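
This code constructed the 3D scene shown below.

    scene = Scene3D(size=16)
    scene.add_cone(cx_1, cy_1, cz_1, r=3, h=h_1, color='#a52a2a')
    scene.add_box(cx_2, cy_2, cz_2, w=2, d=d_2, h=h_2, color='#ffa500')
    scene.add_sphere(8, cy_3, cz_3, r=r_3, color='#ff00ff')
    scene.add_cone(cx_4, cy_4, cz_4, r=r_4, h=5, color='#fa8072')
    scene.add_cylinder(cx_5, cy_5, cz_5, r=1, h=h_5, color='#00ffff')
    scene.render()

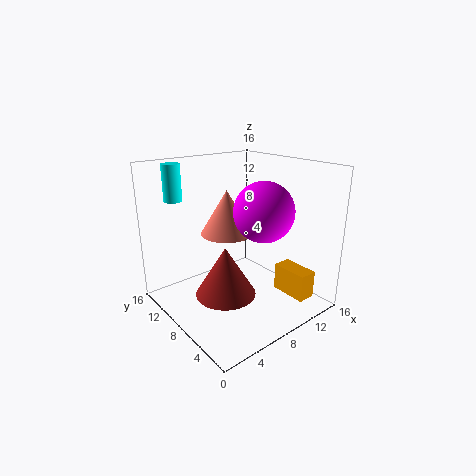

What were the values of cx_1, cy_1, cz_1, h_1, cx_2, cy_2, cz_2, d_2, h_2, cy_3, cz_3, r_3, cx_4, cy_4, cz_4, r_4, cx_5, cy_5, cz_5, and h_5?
cx_1 = 4; cy_1 = 5; cz_1 = 4; h_1 = 5; cx_2 = 11; cy_2 = 1; cz_2 = 2; d_2 = 4; h_2 = 3; cy_3 = 4; cz_3 = 12; r_3 = 3; cx_4 = 8; cy_4 = 10; cz_4 = 8; r_4 = 3; cx_5 = 3; cy_5 = 13; cz_5 = 12; h_5 = 4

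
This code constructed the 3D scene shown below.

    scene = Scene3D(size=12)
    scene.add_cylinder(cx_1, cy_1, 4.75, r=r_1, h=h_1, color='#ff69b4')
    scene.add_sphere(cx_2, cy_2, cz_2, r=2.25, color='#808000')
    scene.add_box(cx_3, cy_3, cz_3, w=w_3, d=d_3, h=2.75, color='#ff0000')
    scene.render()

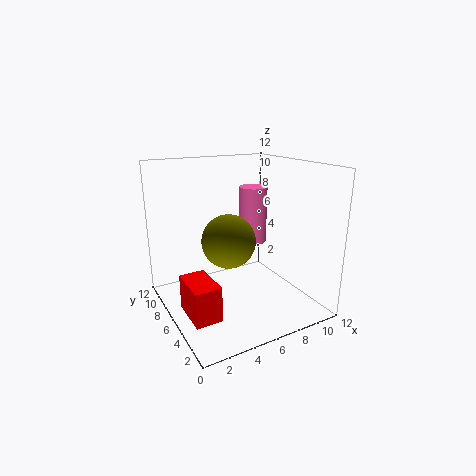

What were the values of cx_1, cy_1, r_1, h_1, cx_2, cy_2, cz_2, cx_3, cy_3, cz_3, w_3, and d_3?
cx_1 = 8.5, cy_1 = 7.75, r_1 = 1.25, h_1 = 5, cx_2 = 5.25, cy_2 = 6.25, cz_2 = 5.75, cx_3 = 0.5, cy_3 = 2, cz_3 = 1.5, w_3 = 2, d_3 = 3.25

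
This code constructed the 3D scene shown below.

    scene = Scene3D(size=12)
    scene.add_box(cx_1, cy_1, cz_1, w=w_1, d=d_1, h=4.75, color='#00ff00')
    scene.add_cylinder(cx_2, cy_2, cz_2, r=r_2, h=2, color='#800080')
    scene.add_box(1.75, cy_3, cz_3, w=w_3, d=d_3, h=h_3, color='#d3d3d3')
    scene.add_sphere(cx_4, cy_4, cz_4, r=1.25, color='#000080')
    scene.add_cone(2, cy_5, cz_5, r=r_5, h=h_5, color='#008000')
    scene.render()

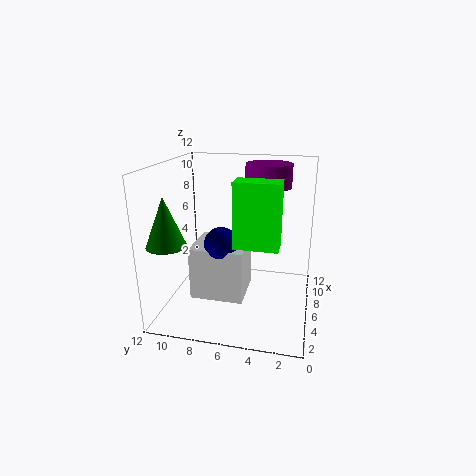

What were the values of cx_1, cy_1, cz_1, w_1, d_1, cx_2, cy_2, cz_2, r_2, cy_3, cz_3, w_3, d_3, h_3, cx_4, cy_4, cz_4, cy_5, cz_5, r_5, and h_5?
cx_1 = 2; cy_1 = 2.25; cz_1 = 6.75; w_1 = 1.75; d_1 = 3.25; cx_2 = 9; cy_2 = 4; cz_2 = 9.75; r_2 = 2; cy_3 = 4.75; cz_3 = 2.5; w_3 = 3.75; d_3 = 4; h_3 = 4; cx_4 = 2.75; cy_4 = 6.5; cz_4 = 6.75; cy_5 = 10.5; cz_5 = 6.5; r_5 = 1.5; h_5 = 3.75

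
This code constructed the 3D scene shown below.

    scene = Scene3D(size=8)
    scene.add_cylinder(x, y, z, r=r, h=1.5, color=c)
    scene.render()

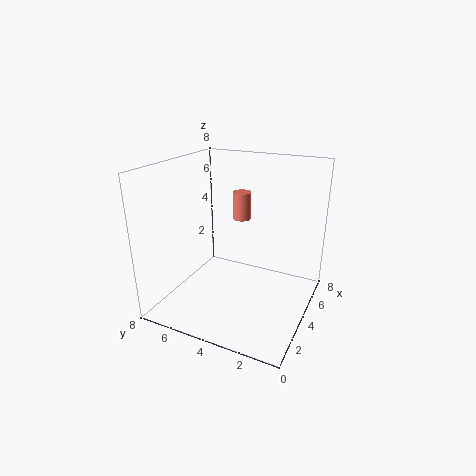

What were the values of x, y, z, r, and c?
x = 4.5, y = 4, z = 5, r = 0.5, c = 'salmon'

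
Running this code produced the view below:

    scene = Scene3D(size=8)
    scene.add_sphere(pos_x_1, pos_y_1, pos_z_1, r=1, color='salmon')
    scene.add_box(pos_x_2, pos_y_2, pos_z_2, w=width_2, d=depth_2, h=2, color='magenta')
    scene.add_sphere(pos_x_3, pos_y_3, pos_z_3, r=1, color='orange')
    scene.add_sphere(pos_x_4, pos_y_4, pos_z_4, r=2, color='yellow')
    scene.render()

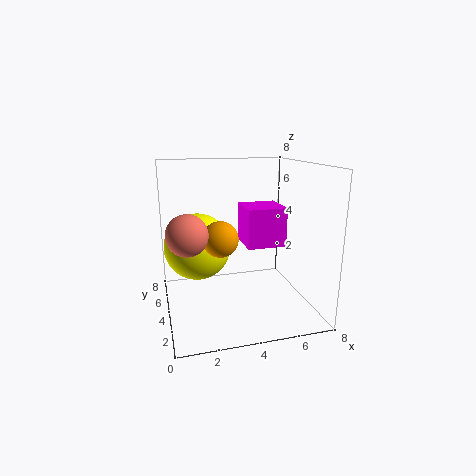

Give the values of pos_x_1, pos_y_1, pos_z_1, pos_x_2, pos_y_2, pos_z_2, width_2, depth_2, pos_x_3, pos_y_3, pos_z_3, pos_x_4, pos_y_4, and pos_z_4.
pos_x_1 = 1; pos_y_1 = 2; pos_z_1 = 5; pos_x_2 = 4; pos_y_2 = 2; pos_z_2 = 4; width_2 = 2; depth_2 = 2; pos_x_3 = 3; pos_y_3 = 4; pos_z_3 = 4; pos_x_4 = 2; pos_y_4 = 6; pos_z_4 = 3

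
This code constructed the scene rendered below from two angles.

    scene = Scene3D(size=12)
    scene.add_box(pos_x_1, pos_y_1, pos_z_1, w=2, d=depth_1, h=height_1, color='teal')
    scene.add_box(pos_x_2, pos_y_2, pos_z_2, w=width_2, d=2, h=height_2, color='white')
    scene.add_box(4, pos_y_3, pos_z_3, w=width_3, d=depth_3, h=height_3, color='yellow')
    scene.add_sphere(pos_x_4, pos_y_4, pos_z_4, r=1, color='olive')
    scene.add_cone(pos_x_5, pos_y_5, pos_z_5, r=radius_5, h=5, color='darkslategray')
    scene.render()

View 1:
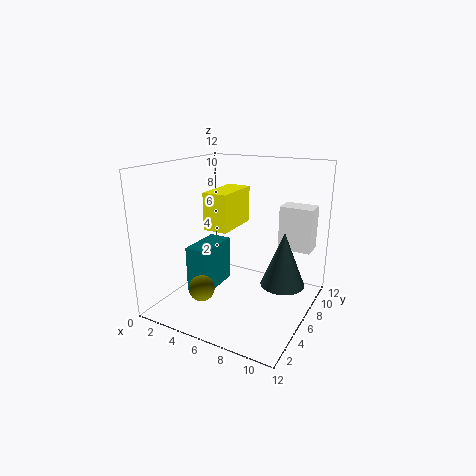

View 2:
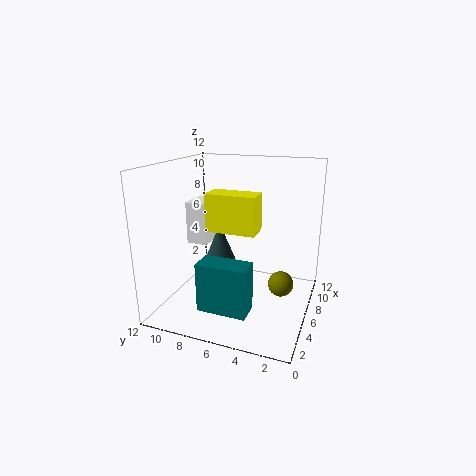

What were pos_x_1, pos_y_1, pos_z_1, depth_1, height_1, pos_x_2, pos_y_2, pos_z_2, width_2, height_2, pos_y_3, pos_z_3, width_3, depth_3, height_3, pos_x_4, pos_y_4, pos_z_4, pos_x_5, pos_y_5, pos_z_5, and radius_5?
pos_x_1 = 2; pos_y_1 = 4; pos_z_1 = 1; depth_1 = 4; height_1 = 4; pos_x_2 = 8; pos_y_2 = 10; pos_z_2 = 4; width_2 = 3; height_2 = 4; pos_y_3 = 4; pos_z_3 = 7; width_3 = 2; depth_3 = 4; height_3 = 3; pos_x_4 = 5; pos_y_4 = 2; pos_z_4 = 3; pos_x_5 = 9; pos_y_5 = 9; pos_z_5 = 1; radius_5 = 2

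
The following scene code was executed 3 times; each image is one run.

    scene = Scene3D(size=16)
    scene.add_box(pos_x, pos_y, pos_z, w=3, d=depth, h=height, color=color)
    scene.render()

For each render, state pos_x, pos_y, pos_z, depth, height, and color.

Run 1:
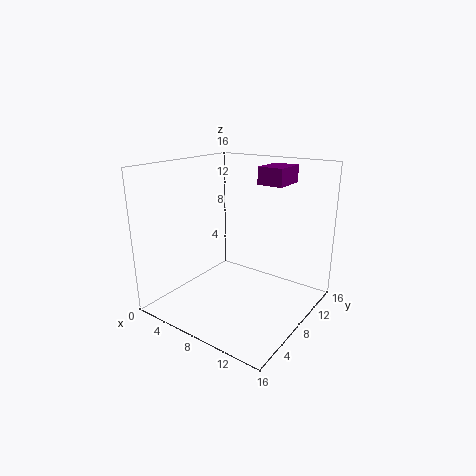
pos_x = 8.5, pos_y = 11, pos_z = 13.5, depth = 4, height = 2, color = 'purple'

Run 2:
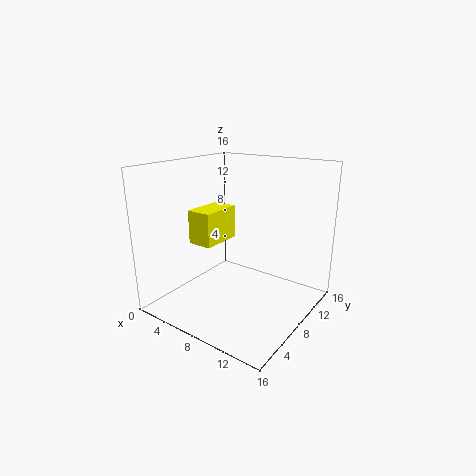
pos_x = 2, pos_y = 6.5, pos_z = 6.5, depth = 5, height = 4, color = 'yellow'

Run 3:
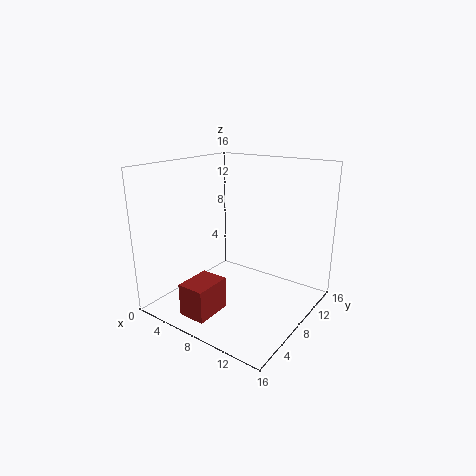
pos_x = 5.5, pos_y = 1, pos_z = 1, depth = 4, height = 3.5, color = 'brown'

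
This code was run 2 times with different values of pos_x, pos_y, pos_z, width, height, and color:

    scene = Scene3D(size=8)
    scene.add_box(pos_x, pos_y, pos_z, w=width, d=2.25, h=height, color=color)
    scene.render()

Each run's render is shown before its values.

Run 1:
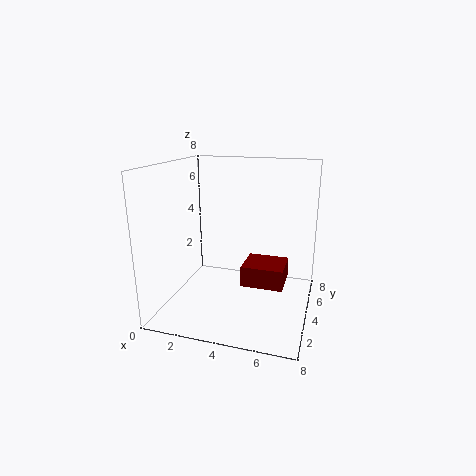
pos_x = 4
pos_y = 4.5
pos_z = 0.75
width = 2.5
height = 1.25
color = 'maroon'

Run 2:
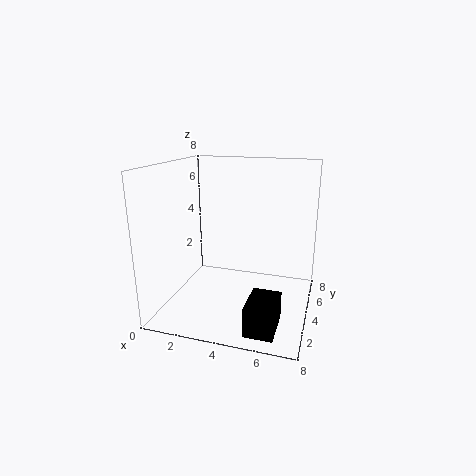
pos_x = 5.25
pos_y = 0.5
pos_z = 0.25
width = 1.5
height = 1.5
color = 'black'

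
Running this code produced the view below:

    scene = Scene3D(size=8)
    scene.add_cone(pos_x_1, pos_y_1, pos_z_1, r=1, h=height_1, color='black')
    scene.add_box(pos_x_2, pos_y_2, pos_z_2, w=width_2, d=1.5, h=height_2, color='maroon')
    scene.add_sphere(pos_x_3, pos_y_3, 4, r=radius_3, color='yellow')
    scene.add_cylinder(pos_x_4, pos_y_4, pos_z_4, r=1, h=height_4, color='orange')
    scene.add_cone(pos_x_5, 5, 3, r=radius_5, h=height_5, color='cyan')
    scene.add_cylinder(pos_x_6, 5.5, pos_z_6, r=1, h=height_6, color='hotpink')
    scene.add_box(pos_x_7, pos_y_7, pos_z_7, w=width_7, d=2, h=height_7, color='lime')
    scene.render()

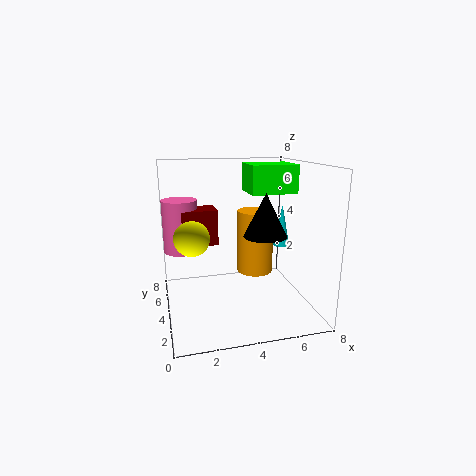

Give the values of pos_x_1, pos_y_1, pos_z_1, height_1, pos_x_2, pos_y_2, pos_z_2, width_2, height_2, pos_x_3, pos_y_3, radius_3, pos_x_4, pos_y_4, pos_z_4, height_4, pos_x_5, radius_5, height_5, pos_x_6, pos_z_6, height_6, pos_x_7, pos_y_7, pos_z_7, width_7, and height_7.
pos_x_1 = 4.5
pos_y_1 = 1
pos_z_1 = 5
height_1 = 2
pos_x_2 = 1
pos_y_2 = 4.5
pos_z_2 = 3.5
width_2 = 2
height_2 = 2
pos_x_3 = 1.5
pos_y_3 = 4.5
radius_3 = 1
pos_x_4 = 5
pos_y_4 = 4
pos_z_4 = 2
height_4 = 3.5
pos_x_5 = 7
radius_5 = 0.5
height_5 = 2.5
pos_x_6 = 1
pos_z_6 = 3
height_6 = 3
pos_x_7 = 4.5
pos_y_7 = 3
pos_z_7 = 6.5
width_7 = 2.5
height_7 = 1.5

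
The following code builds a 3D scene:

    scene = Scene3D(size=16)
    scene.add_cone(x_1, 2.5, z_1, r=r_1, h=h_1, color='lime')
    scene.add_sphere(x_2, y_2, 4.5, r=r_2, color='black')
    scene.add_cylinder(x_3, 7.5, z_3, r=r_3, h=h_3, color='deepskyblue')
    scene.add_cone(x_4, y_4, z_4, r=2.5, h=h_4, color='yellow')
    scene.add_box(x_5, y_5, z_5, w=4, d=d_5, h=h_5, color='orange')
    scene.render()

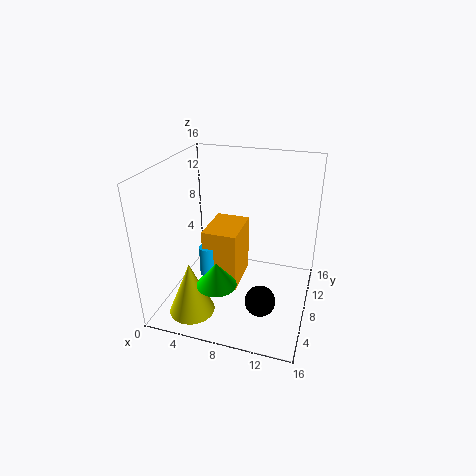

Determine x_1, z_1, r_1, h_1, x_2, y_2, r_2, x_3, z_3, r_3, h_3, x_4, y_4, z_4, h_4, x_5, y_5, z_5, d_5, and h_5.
x_1 = 7.5, z_1 = 5.5, r_1 = 2, h_1 = 2.5, x_2 = 12, y_2 = 2.5, r_2 = 1.5, x_3 = 4.5, z_3 = 3, r_3 = 1, h_3 = 3.5, x_4 = 4, y_4 = 3.5, z_4 = 0.5, h_4 = 6, x_5 = 4, y_5 = 7, z_5 = 1.5, d_5 = 5.5, h_5 = 7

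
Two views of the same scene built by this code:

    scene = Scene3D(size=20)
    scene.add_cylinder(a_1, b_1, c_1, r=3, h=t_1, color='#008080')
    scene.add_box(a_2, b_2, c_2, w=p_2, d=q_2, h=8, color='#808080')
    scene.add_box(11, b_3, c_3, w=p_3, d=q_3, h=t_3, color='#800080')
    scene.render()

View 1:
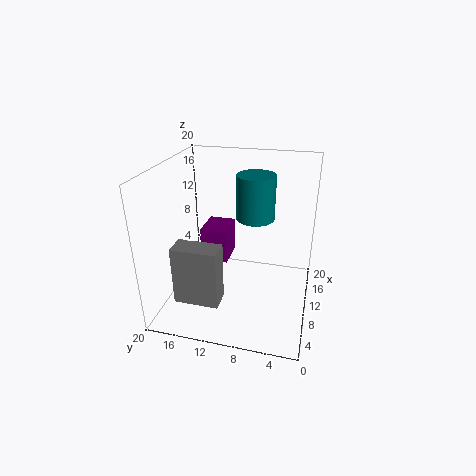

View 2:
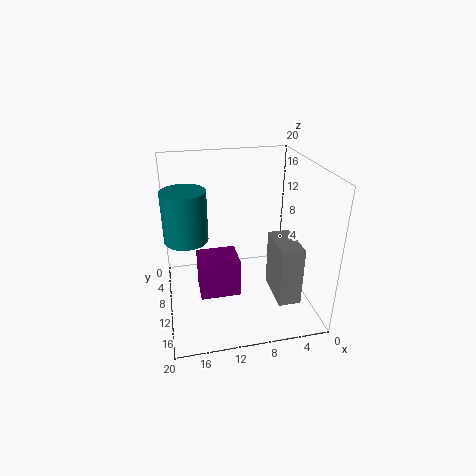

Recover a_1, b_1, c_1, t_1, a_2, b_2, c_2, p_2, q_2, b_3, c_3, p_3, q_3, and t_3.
a_1 = 17; b_1 = 9; c_1 = 10; t_1 = 7; a_2 = 3; b_2 = 11; c_2 = 3; p_2 = 3; q_2 = 6; b_3 = 12; c_3 = 5; p_3 = 5; q_3 = 4; t_3 = 5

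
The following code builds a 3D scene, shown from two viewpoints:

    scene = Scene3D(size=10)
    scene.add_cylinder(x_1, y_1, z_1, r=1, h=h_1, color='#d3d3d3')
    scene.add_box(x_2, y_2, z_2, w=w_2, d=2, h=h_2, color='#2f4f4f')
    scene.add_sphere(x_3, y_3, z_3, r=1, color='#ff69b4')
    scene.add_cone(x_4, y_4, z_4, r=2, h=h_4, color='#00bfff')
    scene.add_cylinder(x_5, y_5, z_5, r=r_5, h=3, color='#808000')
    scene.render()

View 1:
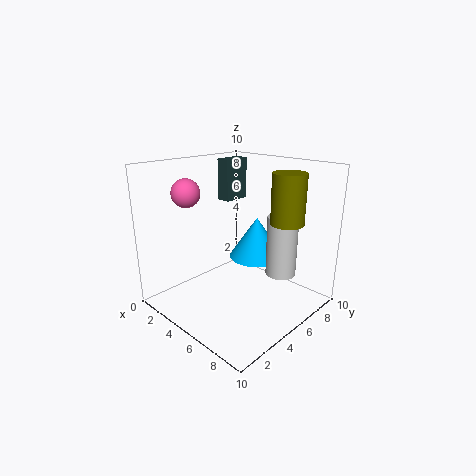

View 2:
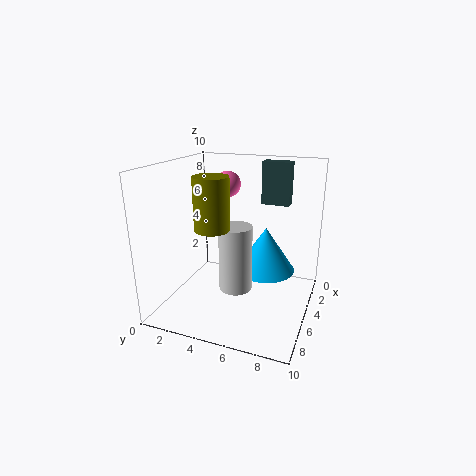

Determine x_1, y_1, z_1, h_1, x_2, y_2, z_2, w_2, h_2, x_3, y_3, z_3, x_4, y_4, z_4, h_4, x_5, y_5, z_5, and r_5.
x_1 = 8; y_1 = 6; z_1 = 3; h_1 = 4; x_2 = 2; y_2 = 6; z_2 = 7; w_2 = 1; h_2 = 3; x_3 = 2; y_3 = 3; z_3 = 8; x_4 = 5; y_4 = 7; z_4 = 3; h_4 = 3; x_5 = 9; y_5 = 5; z_5 = 7; r_5 = 1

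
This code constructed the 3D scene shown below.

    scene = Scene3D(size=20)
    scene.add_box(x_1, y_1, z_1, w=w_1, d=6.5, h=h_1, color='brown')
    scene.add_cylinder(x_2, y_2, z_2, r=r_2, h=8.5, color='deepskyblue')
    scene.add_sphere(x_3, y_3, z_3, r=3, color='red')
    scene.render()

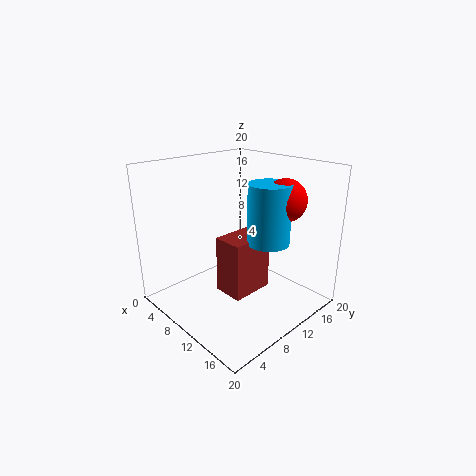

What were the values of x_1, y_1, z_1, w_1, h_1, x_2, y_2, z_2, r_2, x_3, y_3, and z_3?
x_1 = 7; y_1 = 8.5; z_1 = 1; w_1 = 4.5; h_1 = 8.5; x_2 = 12.5; y_2 = 13.5; z_2 = 9; r_2 = 3; x_3 = 13.5; y_3 = 15.5; z_3 = 15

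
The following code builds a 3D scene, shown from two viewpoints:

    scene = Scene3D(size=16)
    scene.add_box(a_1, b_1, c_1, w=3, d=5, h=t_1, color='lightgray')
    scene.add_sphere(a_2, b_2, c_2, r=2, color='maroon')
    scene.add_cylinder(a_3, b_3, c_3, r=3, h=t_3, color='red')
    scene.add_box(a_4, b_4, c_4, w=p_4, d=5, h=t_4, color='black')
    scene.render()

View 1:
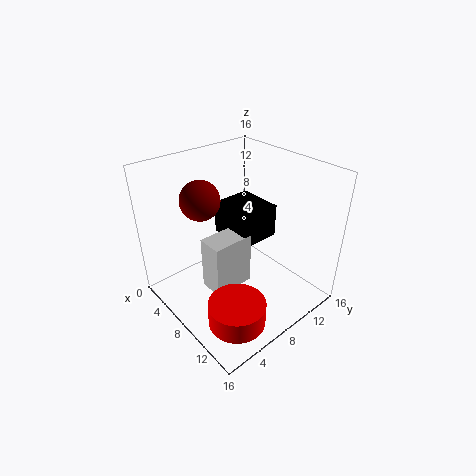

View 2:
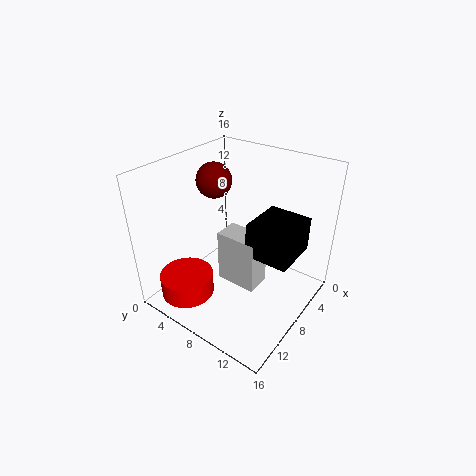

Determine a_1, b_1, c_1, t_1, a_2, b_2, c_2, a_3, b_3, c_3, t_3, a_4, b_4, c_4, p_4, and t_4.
a_1 = 5, b_1 = 5, c_1 = 1, t_1 = 6.5, a_2 = 7, b_2 = 4, c_2 = 13.5, a_3 = 12.5, b_3 = 4, c_3 = 1.5, t_3 = 2.5, a_4 = 2.5, b_4 = 9, c_4 = 6, p_4 = 5.5, t_4 = 4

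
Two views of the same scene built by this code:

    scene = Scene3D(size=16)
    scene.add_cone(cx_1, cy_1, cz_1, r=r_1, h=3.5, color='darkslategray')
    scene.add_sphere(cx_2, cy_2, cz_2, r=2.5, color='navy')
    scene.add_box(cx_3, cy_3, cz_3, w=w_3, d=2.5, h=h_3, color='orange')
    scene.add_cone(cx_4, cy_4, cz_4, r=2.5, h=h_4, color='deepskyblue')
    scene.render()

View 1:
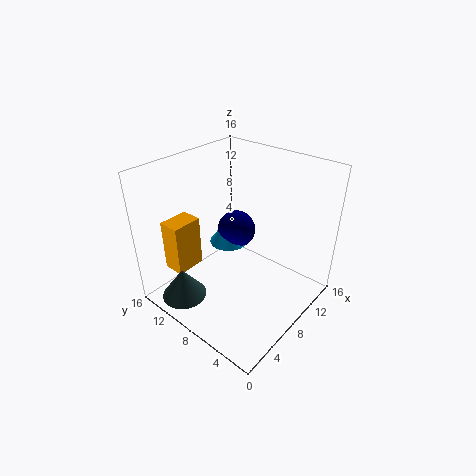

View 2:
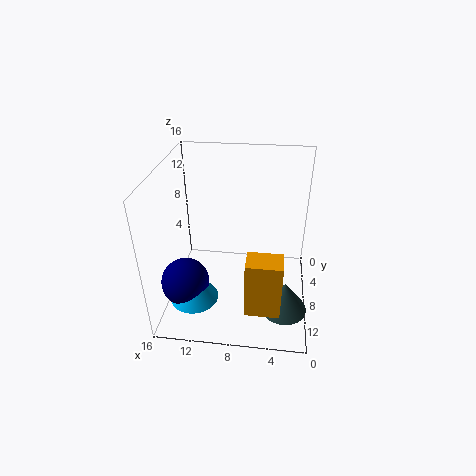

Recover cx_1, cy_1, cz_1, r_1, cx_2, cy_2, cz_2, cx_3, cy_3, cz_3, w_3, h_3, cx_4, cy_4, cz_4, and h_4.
cx_1 = 2.5; cy_1 = 11.5; cz_1 = 1.5; r_1 = 2.5; cx_2 = 13; cy_2 = 12.5; cz_2 = 5; cx_3 = 3; cy_3 = 12.5; cz_3 = 3.5; w_3 = 3.5; h_3 = 6; cx_4 = 12; cy_4 = 13; cz_4 = 3.5; h_4 = 3.5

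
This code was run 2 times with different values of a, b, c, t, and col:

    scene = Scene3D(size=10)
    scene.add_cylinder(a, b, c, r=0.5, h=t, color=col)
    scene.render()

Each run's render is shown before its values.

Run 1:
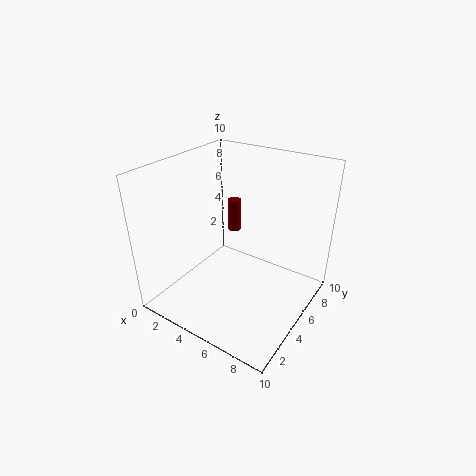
a = 3; b = 7.5; c = 4; t = 2.5; col = 'maroon'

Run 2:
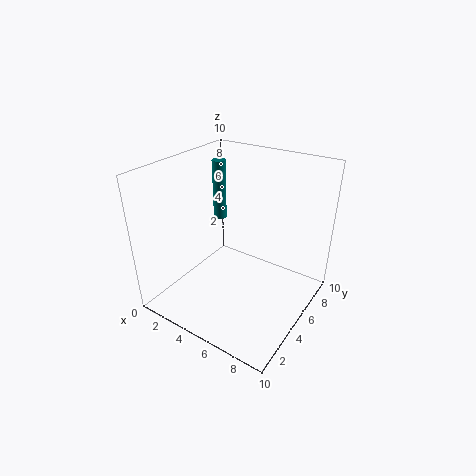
a = 2; b = 7; c = 5; t = 4.5; col = 'teal'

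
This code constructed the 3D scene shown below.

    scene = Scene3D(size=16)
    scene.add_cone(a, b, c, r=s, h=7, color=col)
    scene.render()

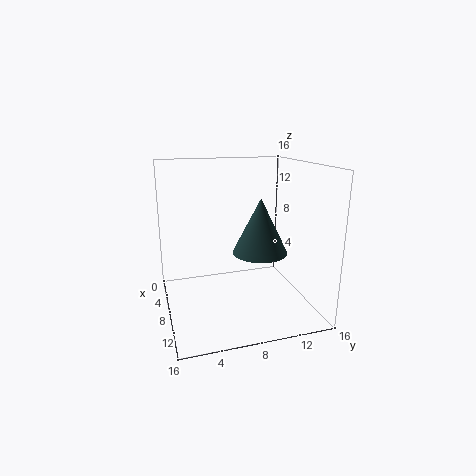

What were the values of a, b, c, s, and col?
a = 4.5
b = 12
c = 4.5
s = 3.5
col = 'darkslategray'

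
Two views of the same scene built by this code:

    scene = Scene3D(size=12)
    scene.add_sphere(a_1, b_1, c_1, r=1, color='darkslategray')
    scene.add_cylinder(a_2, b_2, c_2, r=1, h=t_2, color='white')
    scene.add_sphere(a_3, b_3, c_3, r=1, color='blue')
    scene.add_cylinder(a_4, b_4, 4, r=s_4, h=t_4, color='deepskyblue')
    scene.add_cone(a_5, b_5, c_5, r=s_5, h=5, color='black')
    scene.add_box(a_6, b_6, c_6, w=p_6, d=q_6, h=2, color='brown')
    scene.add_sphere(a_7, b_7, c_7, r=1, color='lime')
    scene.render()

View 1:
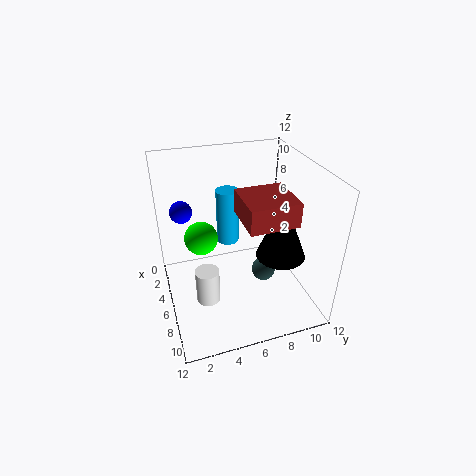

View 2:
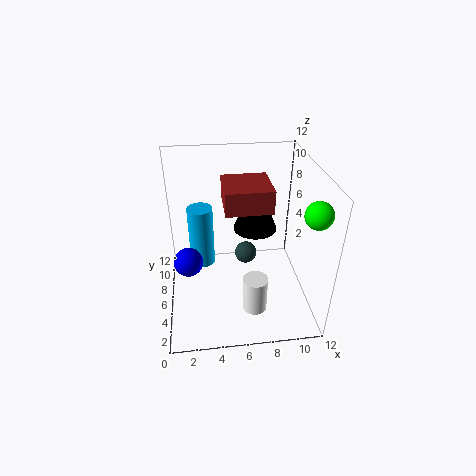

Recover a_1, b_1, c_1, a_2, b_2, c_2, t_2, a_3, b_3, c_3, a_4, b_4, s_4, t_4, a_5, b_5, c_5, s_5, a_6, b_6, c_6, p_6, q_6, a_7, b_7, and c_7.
a_1 = 7
b_1 = 8
c_1 = 3
a_2 = 7
b_2 = 3
c_2 = 1
t_2 = 3
a_3 = 2
b_3 = 2
c_3 = 7
a_4 = 3
b_4 = 6
s_4 = 1
t_4 = 5
a_5 = 8
b_5 = 9
c_5 = 5
s_5 = 2
a_6 = 5
b_6 = 6
c_6 = 8
p_6 = 4
q_6 = 4
a_7 = 11
b_7 = 2
c_7 = 10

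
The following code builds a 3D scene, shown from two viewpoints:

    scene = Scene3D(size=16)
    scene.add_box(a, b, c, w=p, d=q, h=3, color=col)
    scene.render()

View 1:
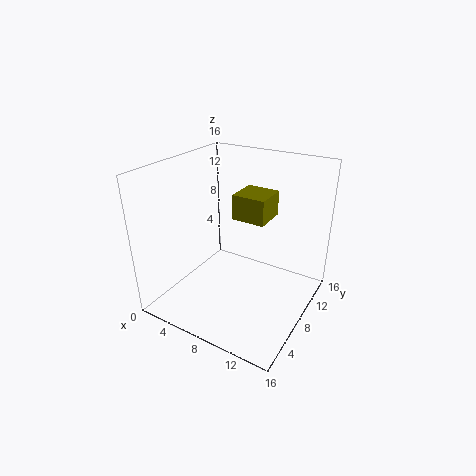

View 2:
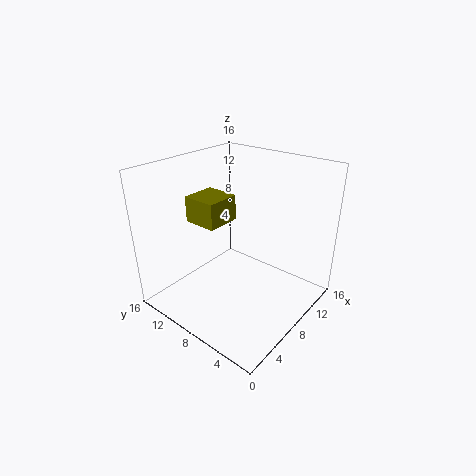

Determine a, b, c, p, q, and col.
a = 6, b = 10, c = 9, p = 4, q = 4, col = 'olive'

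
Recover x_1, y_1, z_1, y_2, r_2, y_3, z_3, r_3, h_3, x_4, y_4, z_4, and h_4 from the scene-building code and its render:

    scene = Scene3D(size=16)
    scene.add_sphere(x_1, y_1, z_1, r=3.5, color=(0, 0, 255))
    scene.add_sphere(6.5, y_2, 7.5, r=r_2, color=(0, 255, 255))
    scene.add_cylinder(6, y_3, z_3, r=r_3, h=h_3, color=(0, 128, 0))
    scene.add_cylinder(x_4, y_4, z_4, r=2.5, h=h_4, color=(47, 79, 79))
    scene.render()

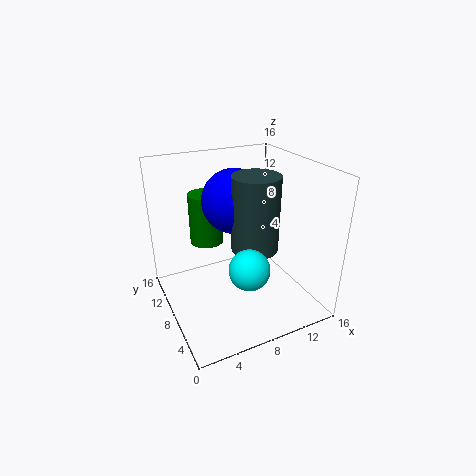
x_1 = 8
y_1 = 9
z_1 = 12
y_2 = 2.5
r_2 = 2
y_3 = 12.5
z_3 = 6
r_3 = 2
h_3 = 6
x_4 = 9
y_4 = 6
z_4 = 7.5
h_4 = 8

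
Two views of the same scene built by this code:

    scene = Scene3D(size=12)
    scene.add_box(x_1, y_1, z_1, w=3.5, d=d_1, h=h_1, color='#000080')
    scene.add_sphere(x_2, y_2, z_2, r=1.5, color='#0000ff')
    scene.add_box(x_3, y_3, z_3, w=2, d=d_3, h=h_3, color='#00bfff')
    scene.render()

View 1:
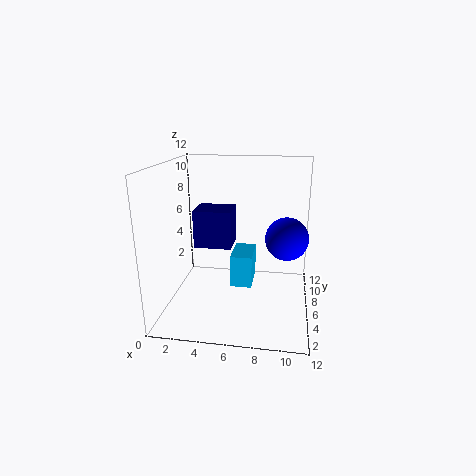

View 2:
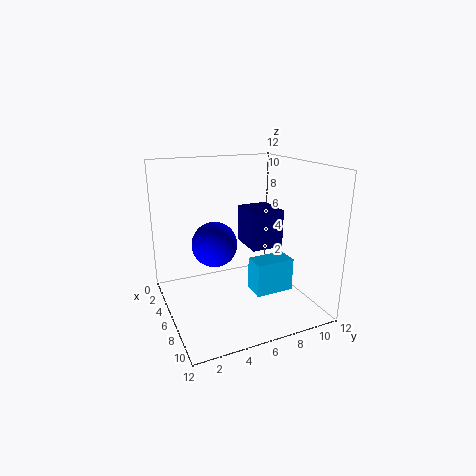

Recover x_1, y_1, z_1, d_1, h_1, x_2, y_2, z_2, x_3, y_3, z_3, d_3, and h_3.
x_1 = 1.5
y_1 = 8
z_1 = 4
d_1 = 3
h_1 = 3.5
x_2 = 10
y_2 = 2.5
z_2 = 7.5
x_3 = 5
y_3 = 7.5
z_3 = 0.5
d_3 = 3.5
h_3 = 3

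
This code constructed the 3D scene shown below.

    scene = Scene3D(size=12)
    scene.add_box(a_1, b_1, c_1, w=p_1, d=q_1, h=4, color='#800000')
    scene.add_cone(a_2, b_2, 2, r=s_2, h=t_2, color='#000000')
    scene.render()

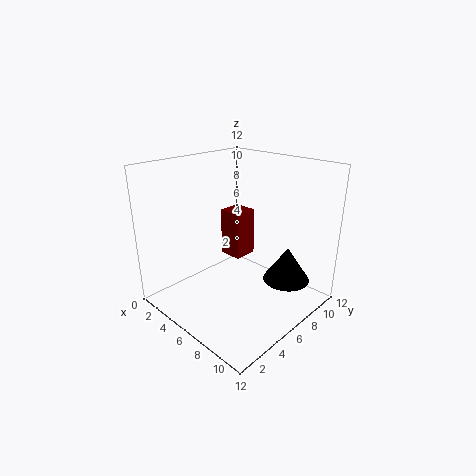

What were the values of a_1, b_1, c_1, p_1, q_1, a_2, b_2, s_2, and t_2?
a_1 = 4
b_1 = 6
c_1 = 4
p_1 = 2
q_1 = 2
a_2 = 9
b_2 = 9
s_2 = 2
t_2 = 3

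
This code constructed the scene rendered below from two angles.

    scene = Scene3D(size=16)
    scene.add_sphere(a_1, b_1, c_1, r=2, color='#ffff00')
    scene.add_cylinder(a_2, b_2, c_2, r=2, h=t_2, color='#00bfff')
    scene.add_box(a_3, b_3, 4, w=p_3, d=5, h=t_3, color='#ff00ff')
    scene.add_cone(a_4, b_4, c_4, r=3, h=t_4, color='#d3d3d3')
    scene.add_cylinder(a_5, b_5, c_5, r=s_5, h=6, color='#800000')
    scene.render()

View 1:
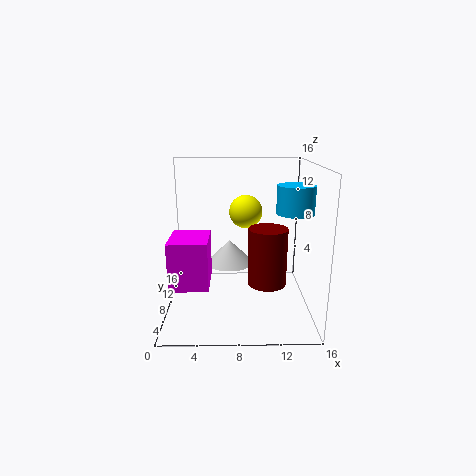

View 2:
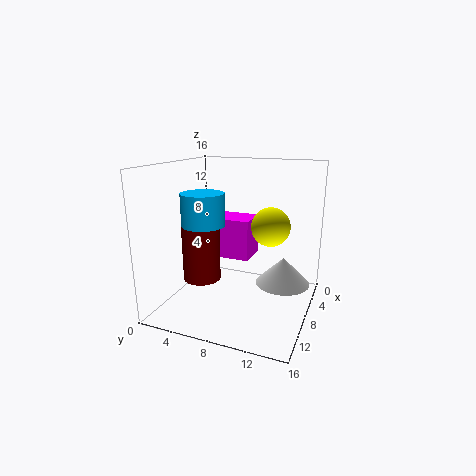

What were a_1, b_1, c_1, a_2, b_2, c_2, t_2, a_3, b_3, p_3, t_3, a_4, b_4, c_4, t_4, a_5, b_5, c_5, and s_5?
a_1 = 9; b_1 = 12; c_1 = 10; a_2 = 14; b_2 = 7; c_2 = 11; t_2 = 3; a_3 = 1; b_3 = 3; p_3 = 4; t_3 = 5; a_4 = 7; b_4 = 13; c_4 = 3; t_4 = 3; a_5 = 11; b_5 = 5; c_5 = 4; s_5 = 2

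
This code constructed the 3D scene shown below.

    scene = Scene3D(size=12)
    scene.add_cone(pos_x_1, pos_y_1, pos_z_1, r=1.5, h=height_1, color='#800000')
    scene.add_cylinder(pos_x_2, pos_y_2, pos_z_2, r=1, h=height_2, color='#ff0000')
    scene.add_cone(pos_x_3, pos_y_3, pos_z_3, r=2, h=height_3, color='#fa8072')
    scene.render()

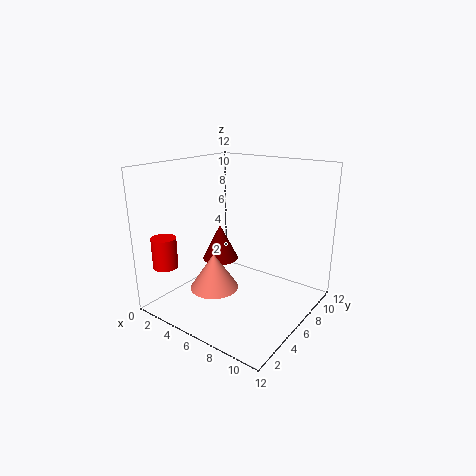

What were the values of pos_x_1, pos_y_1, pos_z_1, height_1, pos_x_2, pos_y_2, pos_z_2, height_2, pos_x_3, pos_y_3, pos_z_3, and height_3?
pos_x_1 = 4.5; pos_y_1 = 5.5; pos_z_1 = 4; height_1 = 3; pos_x_2 = 2; pos_y_2 = 1.5; pos_z_2 = 4; height_2 = 2.5; pos_x_3 = 5; pos_y_3 = 4; pos_z_3 = 2; height_3 = 3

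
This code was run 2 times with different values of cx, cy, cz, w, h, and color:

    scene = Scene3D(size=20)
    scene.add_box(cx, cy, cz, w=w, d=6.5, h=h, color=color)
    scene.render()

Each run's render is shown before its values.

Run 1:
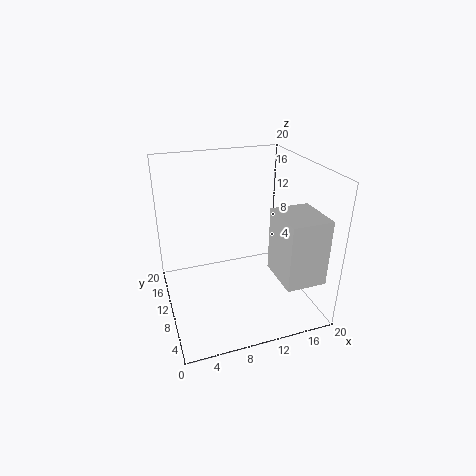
cx = 14, cy = 2, cz = 5.5, w = 5.5, h = 9, color = 'lightgray'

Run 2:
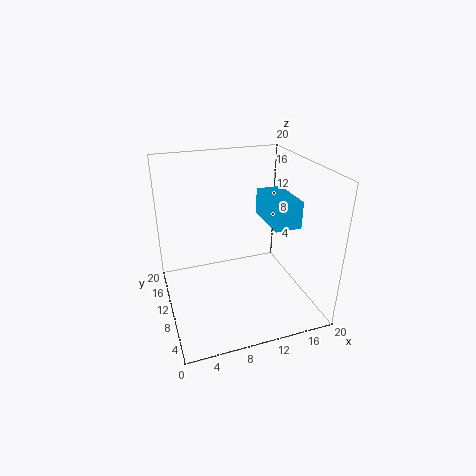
cx = 13, cy = 4.5, cz = 13, w = 3.5, h = 3.5, color = 'deepskyblue'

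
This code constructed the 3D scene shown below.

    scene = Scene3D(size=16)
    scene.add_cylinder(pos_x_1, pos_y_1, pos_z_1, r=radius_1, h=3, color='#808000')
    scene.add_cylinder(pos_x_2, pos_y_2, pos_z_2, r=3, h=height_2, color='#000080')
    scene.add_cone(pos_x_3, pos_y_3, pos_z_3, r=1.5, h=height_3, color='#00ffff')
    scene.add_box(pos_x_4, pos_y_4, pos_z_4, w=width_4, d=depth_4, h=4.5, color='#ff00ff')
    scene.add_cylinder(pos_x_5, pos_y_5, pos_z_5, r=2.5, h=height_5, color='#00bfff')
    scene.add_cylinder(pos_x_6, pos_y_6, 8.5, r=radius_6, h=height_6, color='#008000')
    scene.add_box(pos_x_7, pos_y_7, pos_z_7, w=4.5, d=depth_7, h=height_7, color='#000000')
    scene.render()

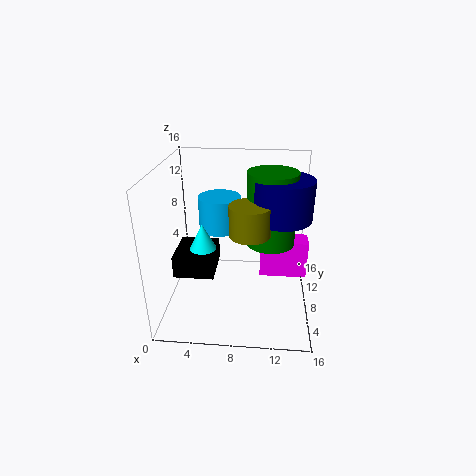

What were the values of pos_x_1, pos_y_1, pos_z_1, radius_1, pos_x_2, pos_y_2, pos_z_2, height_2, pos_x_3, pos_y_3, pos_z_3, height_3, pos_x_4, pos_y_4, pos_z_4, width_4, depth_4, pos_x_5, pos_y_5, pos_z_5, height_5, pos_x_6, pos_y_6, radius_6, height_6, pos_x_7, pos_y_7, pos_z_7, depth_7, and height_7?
pos_x_1 = 9.5
pos_y_1 = 4
pos_z_1 = 10.5
radius_1 = 2
pos_x_2 = 12.5
pos_y_2 = 6
pos_z_2 = 11.5
height_2 = 4
pos_x_3 = 4
pos_y_3 = 8
pos_z_3 = 6.5
height_3 = 3
pos_x_4 = 10.5
pos_y_4 = 9
pos_z_4 = 2.5
width_4 = 5.5
depth_4 = 2.5
pos_x_5 = 5.5
pos_y_5 = 11.5
pos_z_5 = 7.5
height_5 = 4
pos_x_6 = 11.5
pos_y_6 = 6.5
radius_6 = 2.5
height_6 = 7.5
pos_x_7 = 1
pos_y_7 = 5.5
pos_z_7 = 4
depth_7 = 5
height_7 = 2.5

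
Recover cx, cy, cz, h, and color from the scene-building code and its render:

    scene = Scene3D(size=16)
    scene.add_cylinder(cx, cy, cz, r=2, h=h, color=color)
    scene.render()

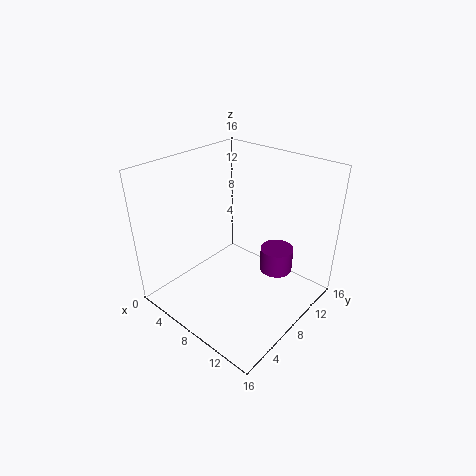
cx = 10, cy = 13, cz = 2, h = 3, color = 'purple'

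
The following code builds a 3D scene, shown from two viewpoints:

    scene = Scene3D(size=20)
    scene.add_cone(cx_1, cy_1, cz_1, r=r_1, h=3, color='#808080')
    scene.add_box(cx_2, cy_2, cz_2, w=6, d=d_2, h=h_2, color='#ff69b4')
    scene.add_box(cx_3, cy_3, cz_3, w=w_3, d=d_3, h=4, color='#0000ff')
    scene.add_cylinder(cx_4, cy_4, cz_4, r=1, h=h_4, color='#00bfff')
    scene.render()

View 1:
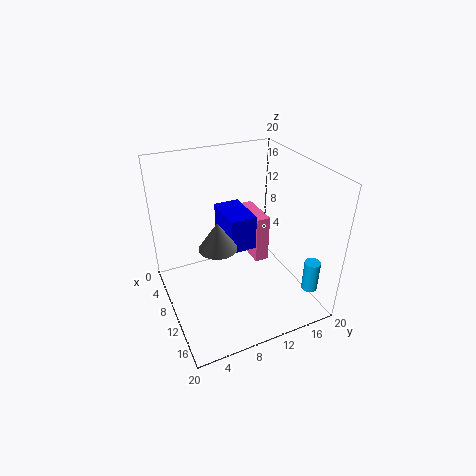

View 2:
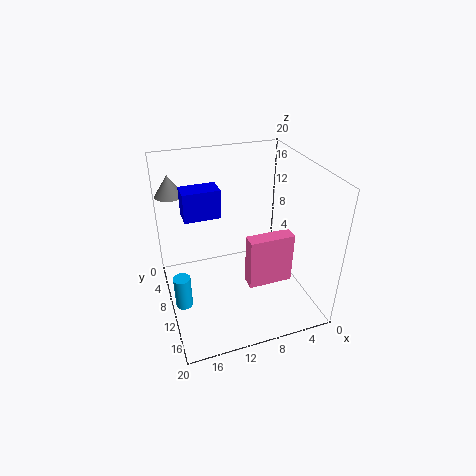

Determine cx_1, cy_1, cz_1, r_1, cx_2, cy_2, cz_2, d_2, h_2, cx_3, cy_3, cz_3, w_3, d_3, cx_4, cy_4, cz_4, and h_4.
cx_1 = 18, cy_1 = 4, cz_1 = 15, r_1 = 2, cx_2 = 4, cy_2 = 13, cz_2 = 5, d_2 = 2, h_2 = 7, cx_3 = 12, cy_3 = 6, cz_3 = 13, w_3 = 5, d_3 = 3, cx_4 = 19, cy_4 = 16, cz_4 = 6, h_4 = 4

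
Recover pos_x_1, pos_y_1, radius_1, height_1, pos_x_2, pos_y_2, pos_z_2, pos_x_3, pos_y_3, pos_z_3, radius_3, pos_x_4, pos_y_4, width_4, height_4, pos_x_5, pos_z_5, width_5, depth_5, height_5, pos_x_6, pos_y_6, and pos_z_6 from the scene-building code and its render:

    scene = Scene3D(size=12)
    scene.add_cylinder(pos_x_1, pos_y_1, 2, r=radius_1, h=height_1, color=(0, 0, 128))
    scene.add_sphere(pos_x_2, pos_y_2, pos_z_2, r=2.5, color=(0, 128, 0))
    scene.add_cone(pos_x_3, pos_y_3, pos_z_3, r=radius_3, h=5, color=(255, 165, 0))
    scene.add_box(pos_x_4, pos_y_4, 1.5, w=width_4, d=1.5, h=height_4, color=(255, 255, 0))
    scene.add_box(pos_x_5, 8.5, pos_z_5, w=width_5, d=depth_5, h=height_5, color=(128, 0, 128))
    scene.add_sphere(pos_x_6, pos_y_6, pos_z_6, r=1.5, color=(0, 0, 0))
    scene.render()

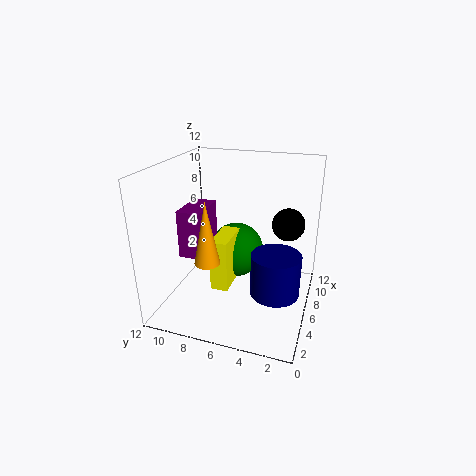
pos_x_1 = 5
pos_y_1 = 2.5
radius_1 = 2
height_1 = 3.5
pos_x_2 = 8.5
pos_y_2 = 7
pos_z_2 = 3.5
pos_x_3 = 3
pos_y_3 = 7.5
pos_z_3 = 5
radius_3 = 1
pos_x_4 = 4.5
pos_y_4 = 6.5
width_4 = 3.5
height_4 = 4.5
pos_x_5 = 4
pos_z_5 = 4.5
width_5 = 3.5
depth_5 = 2
height_5 = 4
pos_x_6 = 10
pos_y_6 = 2.5
pos_z_6 = 6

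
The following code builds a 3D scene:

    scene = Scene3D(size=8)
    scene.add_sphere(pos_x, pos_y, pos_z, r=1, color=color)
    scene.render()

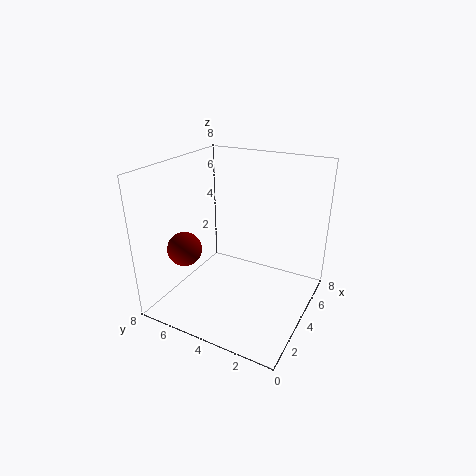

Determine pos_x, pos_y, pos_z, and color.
pos_x = 3
pos_y = 7
pos_z = 3
color = 'maroon'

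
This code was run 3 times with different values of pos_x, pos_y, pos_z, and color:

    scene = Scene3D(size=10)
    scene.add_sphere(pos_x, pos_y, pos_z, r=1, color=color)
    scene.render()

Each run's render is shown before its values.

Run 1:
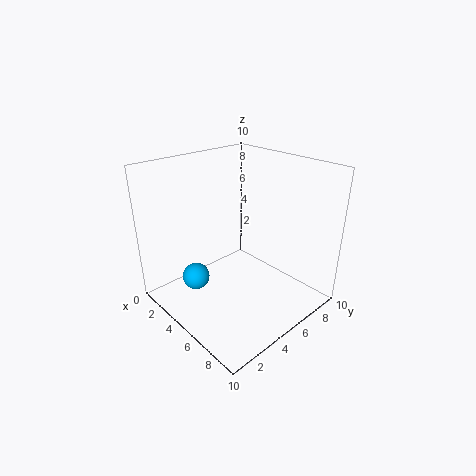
pos_x = 2.5, pos_y = 3, pos_z = 1.5, color = 'deepskyblue'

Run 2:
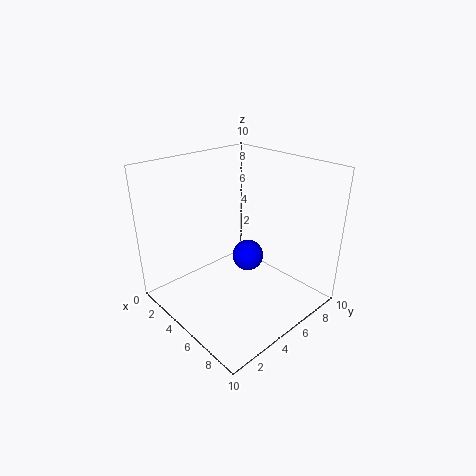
pos_x = 6.5, pos_y = 4.5, pos_z = 4.5, color = 'blue'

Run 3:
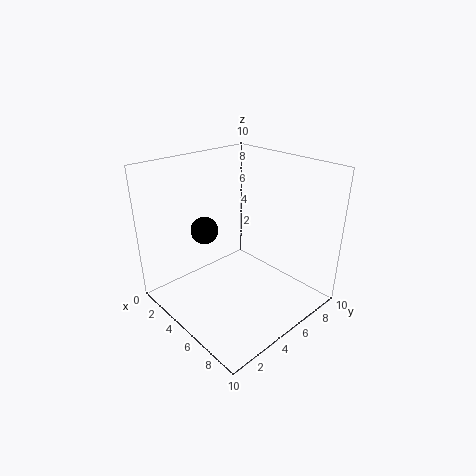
pos_x = 2.5, pos_y = 4, pos_z = 5, color = 'black'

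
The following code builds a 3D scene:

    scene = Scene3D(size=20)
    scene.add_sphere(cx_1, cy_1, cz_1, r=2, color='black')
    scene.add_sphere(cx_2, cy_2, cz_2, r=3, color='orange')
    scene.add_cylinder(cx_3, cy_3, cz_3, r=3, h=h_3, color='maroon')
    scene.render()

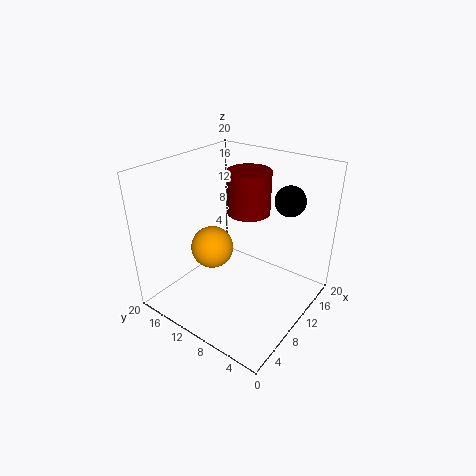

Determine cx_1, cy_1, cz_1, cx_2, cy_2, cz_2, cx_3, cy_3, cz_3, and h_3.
cx_1 = 13; cy_1 = 4; cz_1 = 16; cx_2 = 8.5; cy_2 = 13.5; cz_2 = 8; cx_3 = 12.5; cy_3 = 10; cz_3 = 13; h_3 = 6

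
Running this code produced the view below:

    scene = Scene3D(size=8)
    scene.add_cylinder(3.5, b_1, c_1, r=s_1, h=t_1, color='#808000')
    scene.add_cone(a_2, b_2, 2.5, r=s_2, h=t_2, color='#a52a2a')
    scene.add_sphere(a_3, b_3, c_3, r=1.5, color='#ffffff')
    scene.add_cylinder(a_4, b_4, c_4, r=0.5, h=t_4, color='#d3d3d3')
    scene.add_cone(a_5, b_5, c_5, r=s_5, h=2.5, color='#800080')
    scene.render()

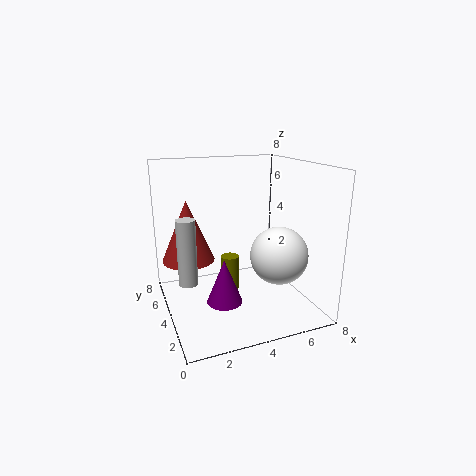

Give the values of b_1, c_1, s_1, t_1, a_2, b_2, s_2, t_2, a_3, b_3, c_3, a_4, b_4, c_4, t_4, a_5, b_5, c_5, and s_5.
b_1 = 4, c_1 = 1, s_1 = 0.5, t_1 = 2, a_2 = 1.5, b_2 = 5.5, s_2 = 1.5, t_2 = 3.5, a_3 = 5.5, b_3 = 2, c_3 = 3.5, a_4 = 1, b_4 = 3.5, c_4 = 2, t_4 = 3.5, a_5 = 3, b_5 = 3.5, c_5 = 0.5, s_5 = 1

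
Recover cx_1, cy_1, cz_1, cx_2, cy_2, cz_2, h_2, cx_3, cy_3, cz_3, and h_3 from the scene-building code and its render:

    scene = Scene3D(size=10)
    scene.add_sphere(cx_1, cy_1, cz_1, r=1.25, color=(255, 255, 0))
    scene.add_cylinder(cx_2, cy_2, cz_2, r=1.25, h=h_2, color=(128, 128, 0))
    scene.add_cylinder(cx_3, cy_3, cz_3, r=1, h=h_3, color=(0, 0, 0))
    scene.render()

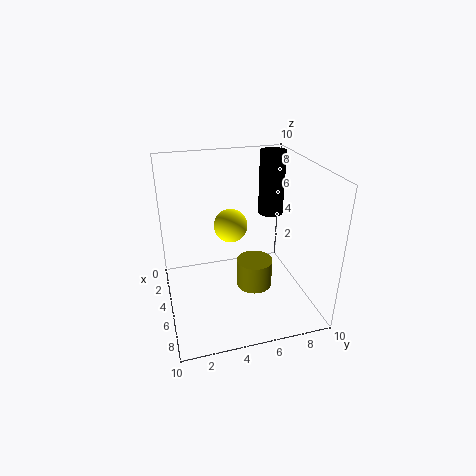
cx_1 = 3
cy_1 = 5
cz_1 = 5
cx_2 = 5.75
cy_2 = 6
cz_2 = 1.5
h_2 = 2
cx_3 = 1.5
cy_3 = 8.75
cz_3 = 5
h_3 = 5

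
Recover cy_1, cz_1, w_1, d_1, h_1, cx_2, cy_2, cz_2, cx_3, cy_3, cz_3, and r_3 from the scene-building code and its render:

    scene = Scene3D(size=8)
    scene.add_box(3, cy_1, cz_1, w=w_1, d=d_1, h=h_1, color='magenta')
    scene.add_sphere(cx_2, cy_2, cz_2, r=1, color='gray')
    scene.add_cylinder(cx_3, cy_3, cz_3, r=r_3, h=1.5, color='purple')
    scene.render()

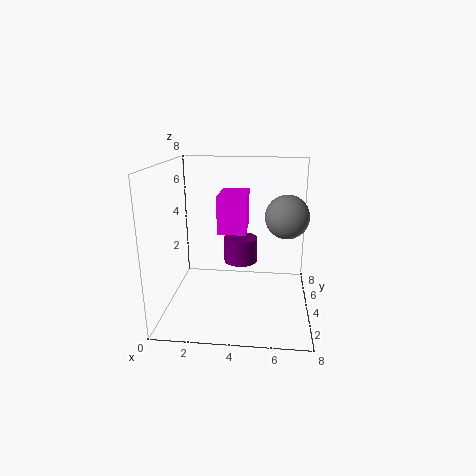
cy_1 = 3, cz_1 = 4.5, w_1 = 1.5, d_1 = 2.5, h_1 = 2, cx_2 = 6.5, cy_2 = 1.5, cz_2 = 6, cx_3 = 4, cy_3 = 5.5, cz_3 = 2, r_3 = 1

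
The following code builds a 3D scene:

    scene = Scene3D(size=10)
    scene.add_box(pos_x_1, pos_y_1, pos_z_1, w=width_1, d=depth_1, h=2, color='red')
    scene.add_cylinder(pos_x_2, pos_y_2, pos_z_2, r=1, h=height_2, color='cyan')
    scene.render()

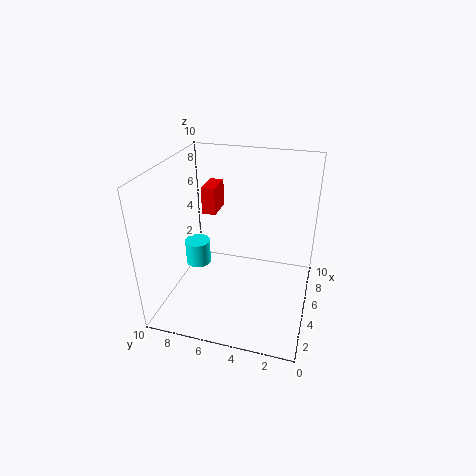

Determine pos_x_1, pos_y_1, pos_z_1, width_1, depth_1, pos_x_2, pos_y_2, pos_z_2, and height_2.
pos_x_1 = 6, pos_y_1 = 7, pos_z_1 = 6, width_1 = 2, depth_1 = 1, pos_x_2 = 7, pos_y_2 = 9, pos_z_2 = 1, height_2 = 2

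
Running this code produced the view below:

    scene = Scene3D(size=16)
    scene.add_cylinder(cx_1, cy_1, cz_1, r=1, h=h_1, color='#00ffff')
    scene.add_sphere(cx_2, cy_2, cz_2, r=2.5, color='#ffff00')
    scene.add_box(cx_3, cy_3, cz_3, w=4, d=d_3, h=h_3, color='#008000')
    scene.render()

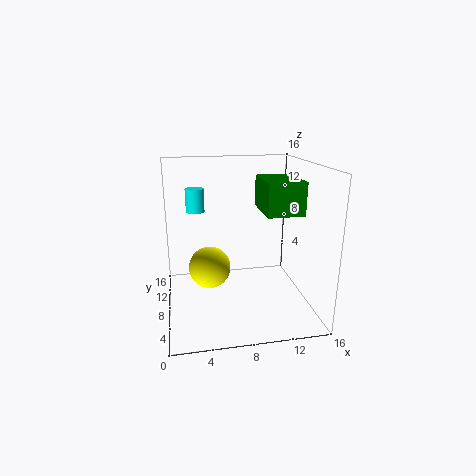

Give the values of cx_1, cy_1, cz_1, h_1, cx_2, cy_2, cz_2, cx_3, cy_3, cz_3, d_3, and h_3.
cx_1 = 3.5
cy_1 = 9
cz_1 = 11
h_1 = 2.5
cx_2 = 5
cy_2 = 10.5
cz_2 = 3.5
cx_3 = 10.5
cy_3 = 5
cz_3 = 11
d_3 = 5.5
h_3 = 3.5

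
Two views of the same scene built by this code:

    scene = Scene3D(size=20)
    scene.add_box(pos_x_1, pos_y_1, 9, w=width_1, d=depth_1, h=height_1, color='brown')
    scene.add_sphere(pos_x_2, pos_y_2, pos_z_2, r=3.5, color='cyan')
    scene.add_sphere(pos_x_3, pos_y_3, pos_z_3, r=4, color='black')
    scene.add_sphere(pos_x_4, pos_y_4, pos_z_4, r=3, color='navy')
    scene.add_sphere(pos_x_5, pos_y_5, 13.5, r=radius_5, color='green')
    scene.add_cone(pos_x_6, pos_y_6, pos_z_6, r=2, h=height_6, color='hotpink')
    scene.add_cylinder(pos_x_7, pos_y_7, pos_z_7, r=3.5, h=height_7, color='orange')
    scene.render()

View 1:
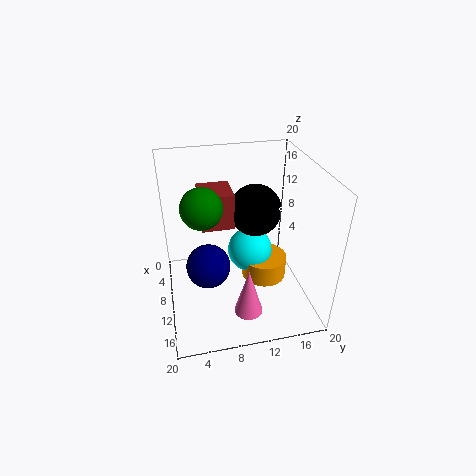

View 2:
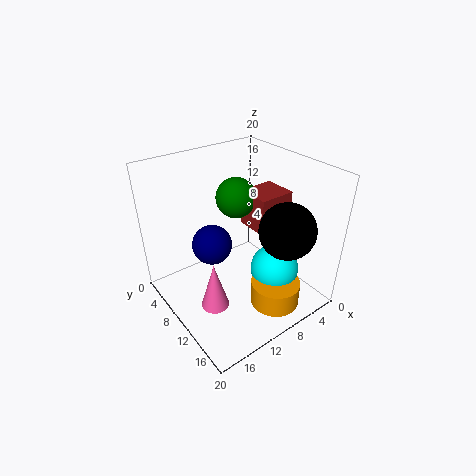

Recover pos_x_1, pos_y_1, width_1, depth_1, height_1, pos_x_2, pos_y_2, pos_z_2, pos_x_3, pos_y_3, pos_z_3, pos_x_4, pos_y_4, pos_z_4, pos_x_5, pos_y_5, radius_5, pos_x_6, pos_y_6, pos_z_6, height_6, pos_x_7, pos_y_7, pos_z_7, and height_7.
pos_x_1 = 0.5
pos_y_1 = 5.5
width_1 = 5.5
depth_1 = 5
height_1 = 5.5
pos_x_2 = 5.5
pos_y_2 = 13
pos_z_2 = 4.5
pos_x_3 = 4.5
pos_y_3 = 14
pos_z_3 = 11
pos_x_4 = 11.5
pos_y_4 = 5.5
pos_z_4 = 7
pos_x_5 = 7
pos_y_5 = 5.5
radius_5 = 3
pos_x_6 = 14.5
pos_y_6 = 10.5
pos_z_6 = 0.5
height_6 = 7
pos_x_7 = 7
pos_y_7 = 15
pos_z_7 = 0.5
height_7 = 3.5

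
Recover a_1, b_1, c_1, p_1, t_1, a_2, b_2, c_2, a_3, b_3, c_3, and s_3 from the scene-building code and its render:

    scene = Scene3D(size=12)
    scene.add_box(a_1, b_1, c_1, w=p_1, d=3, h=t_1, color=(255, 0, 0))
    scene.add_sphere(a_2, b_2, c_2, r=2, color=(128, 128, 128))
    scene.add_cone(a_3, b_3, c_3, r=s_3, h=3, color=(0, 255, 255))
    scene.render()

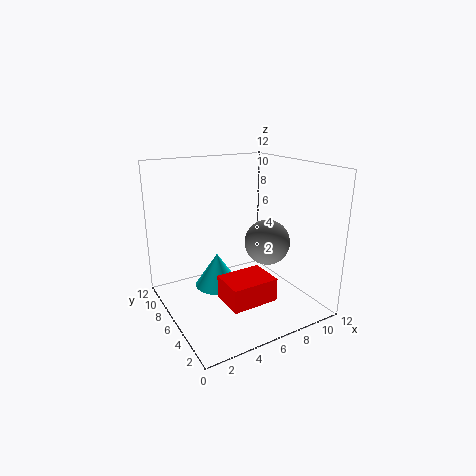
a_1 = 4; b_1 = 3; c_1 = 1; p_1 = 4; t_1 = 2; a_2 = 9; b_2 = 6; c_2 = 5; a_3 = 5; b_3 = 8; c_3 = 1; s_3 = 2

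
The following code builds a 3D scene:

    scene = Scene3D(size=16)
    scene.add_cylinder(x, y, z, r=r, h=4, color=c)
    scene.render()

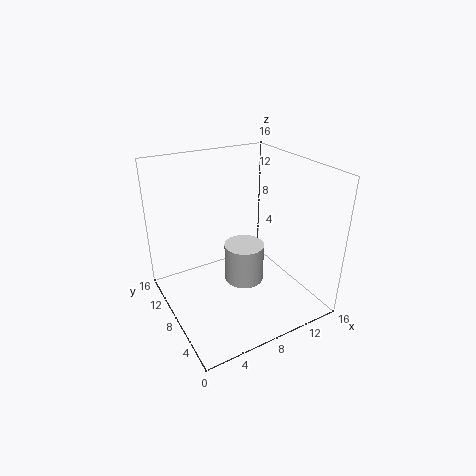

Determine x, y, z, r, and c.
x = 7, y = 5, z = 5, r = 2, c = 'lightgray'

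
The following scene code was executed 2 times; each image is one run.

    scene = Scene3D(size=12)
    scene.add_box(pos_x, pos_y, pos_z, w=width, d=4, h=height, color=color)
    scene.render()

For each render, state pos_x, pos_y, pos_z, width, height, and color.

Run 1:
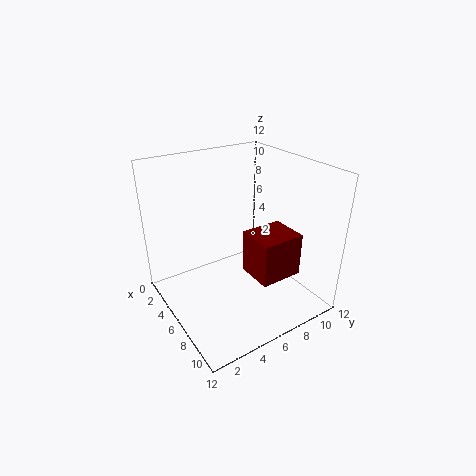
pos_x = 4.5
pos_y = 7.5
pos_z = 1.5
width = 3.5
height = 4
color = 'maroon'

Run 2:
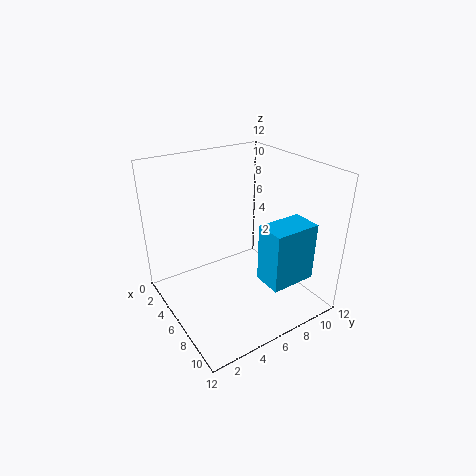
pos_x = 7.5
pos_y = 7
pos_z = 2.5
width = 2.5
height = 5
color = 'deepskyblue'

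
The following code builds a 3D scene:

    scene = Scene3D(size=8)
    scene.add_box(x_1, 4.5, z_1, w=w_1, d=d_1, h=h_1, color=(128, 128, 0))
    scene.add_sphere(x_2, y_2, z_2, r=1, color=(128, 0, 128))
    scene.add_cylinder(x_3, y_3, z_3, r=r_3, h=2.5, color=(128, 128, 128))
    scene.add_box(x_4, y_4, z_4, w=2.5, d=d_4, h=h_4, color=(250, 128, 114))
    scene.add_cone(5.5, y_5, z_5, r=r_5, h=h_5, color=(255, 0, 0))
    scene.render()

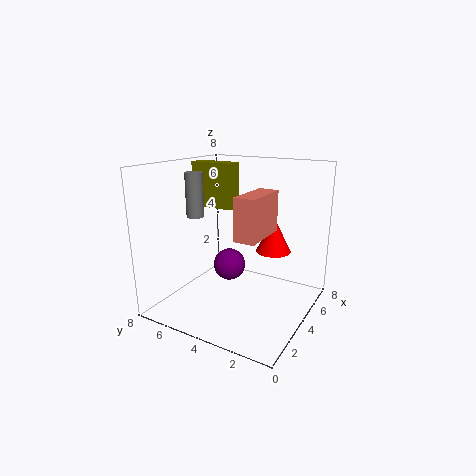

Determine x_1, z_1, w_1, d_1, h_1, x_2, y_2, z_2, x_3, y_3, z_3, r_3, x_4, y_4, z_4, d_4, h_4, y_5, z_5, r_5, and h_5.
x_1 = 4, z_1 = 5.5, w_1 = 1, d_1 = 2.5, h_1 = 2.5, x_2 = 5.5, y_2 = 5.5, z_2 = 1.5, x_3 = 3.5, y_3 = 6.5, z_3 = 5, r_3 = 0.5, x_4 = 1, y_4 = 1.5, z_4 = 5, d_4 = 1, h_4 = 2, y_5 = 2.5, z_5 = 3, r_5 = 1, h_5 = 2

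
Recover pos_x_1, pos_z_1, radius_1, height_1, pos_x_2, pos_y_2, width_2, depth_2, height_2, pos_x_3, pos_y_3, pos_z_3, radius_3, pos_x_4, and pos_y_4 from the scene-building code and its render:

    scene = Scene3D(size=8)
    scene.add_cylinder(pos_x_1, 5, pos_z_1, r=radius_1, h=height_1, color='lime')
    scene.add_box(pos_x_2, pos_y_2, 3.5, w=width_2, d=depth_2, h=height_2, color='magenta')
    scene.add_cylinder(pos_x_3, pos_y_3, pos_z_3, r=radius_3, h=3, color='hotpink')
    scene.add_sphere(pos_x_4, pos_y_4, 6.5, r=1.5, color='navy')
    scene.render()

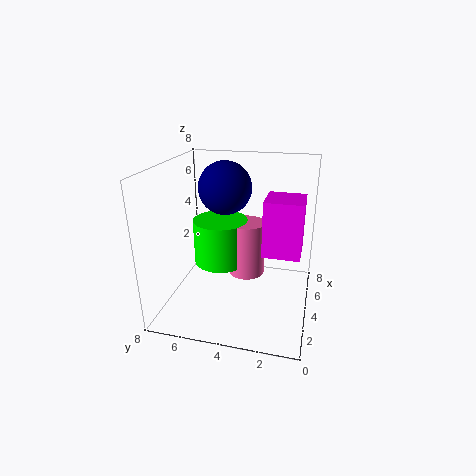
pos_x_1 = 4; pos_z_1 = 2.5; radius_1 = 1.5; height_1 = 2.5; pos_x_2 = 3; pos_y_2 = 0.5; width_2 = 2; depth_2 = 2; height_2 = 3; pos_x_3 = 4; pos_y_3 = 3.5; pos_z_3 = 2; radius_3 = 1; pos_x_4 = 5; pos_y_4 = 5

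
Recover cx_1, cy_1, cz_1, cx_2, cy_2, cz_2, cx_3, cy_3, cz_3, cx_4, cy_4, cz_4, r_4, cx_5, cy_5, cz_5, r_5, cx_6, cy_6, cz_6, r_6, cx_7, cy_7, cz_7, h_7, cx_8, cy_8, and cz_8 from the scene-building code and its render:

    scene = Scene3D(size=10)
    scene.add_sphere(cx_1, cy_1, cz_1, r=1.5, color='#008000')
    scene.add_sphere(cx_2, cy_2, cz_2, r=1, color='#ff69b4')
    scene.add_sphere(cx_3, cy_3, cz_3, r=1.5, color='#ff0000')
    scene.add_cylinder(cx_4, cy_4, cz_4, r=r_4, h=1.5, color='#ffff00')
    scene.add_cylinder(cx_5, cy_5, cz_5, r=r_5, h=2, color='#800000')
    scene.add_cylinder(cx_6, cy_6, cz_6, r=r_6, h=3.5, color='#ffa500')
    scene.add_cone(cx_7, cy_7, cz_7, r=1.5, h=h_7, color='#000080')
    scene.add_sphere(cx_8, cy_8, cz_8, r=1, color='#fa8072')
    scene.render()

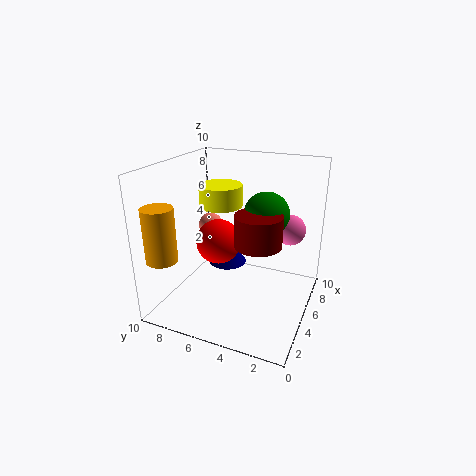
cx_1 = 5, cy_1 = 3, cz_1 = 7, cx_2 = 5.5, cy_2 = 1.5, cz_2 = 6, cx_3 = 4, cy_3 = 6, cz_3 = 5, cx_4 = 5.5, cy_4 = 6.5, cz_4 = 7, r_4 = 1.5, cx_5 = 3.5, cy_5 = 3, cz_5 = 5.5, r_5 = 1.5, cx_6 = 1, cy_6 = 8.5, cz_6 = 4.5, r_6 = 1, cx_7 = 7.5, cy_7 = 7, cz_7 = 1.5, h_7 = 2, cx_8 = 8.5, cy_8 = 9, cz_8 = 4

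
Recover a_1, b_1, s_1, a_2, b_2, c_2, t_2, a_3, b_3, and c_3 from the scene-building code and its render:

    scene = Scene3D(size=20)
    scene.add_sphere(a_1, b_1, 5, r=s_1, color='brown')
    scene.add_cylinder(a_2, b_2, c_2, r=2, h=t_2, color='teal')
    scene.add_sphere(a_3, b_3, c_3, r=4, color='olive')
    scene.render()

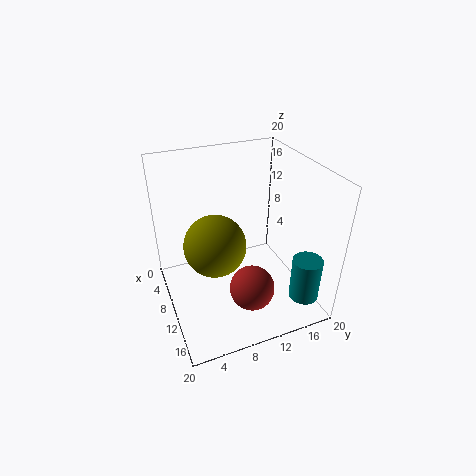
a_1 = 15
b_1 = 10
s_1 = 3
a_2 = 17
b_2 = 17
c_2 = 3
t_2 = 6
a_3 = 12
b_3 = 6
c_3 = 11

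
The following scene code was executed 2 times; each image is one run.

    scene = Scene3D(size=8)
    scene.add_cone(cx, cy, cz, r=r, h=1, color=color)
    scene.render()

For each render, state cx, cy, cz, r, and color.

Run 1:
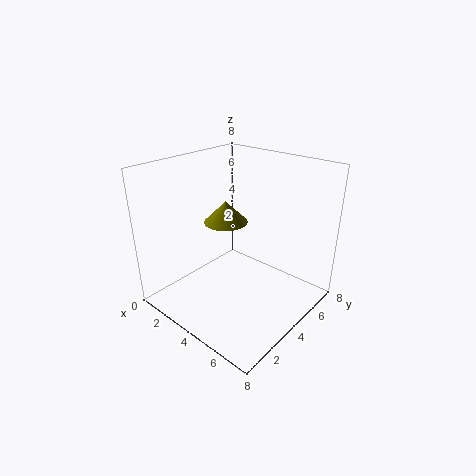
cx = 5; cy = 2; cz = 6; r = 1; color = 'olive'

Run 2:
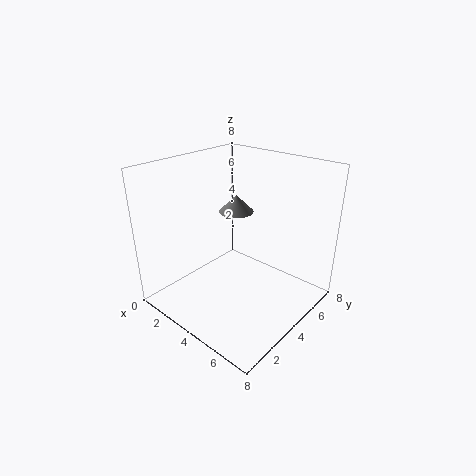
cx = 3; cy = 5; cz = 5; r = 1; color = 'gray'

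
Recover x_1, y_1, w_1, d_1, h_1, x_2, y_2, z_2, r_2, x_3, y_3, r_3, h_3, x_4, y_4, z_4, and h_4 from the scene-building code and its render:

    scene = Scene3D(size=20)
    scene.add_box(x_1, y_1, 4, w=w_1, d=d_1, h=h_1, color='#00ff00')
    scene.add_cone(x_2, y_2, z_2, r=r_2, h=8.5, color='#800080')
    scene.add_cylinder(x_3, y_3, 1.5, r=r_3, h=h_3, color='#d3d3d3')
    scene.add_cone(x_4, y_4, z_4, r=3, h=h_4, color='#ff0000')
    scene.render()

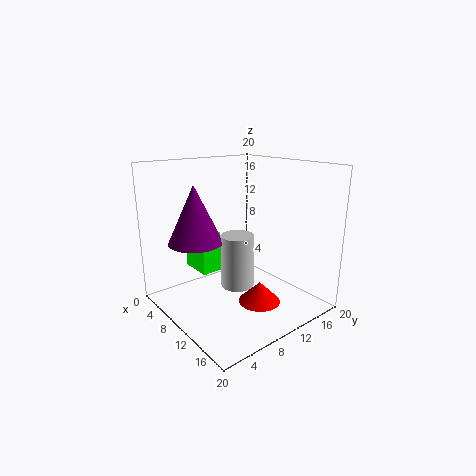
x_1 = 1.5
y_1 = 6.5
w_1 = 5
d_1 = 3
h_1 = 6
x_2 = 4.5
y_2 = 6.5
z_2 = 8.5
r_2 = 4
x_3 = 8
y_3 = 11.5
r_3 = 2.5
h_3 = 8
x_4 = 12.5
y_4 = 12
z_4 = 0.5
h_4 = 3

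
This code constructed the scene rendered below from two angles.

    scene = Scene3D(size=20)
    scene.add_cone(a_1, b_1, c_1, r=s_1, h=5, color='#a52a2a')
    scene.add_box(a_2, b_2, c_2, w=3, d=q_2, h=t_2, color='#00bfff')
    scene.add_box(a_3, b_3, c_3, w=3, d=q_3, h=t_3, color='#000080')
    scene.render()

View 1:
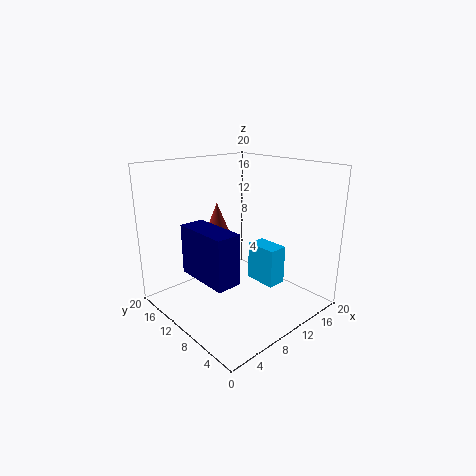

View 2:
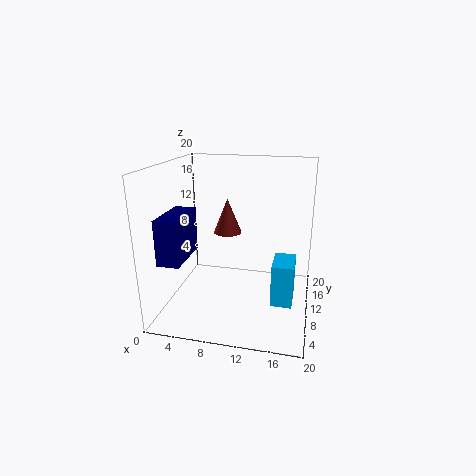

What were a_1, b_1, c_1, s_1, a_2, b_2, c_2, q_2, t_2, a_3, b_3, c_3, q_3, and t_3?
a_1 = 8; b_1 = 12; c_1 = 10; s_1 = 2; a_2 = 15; b_2 = 8; c_2 = 1; q_2 = 5; t_2 = 6; a_3 = 1; b_3 = 3; c_3 = 8; q_3 = 7; t_3 = 6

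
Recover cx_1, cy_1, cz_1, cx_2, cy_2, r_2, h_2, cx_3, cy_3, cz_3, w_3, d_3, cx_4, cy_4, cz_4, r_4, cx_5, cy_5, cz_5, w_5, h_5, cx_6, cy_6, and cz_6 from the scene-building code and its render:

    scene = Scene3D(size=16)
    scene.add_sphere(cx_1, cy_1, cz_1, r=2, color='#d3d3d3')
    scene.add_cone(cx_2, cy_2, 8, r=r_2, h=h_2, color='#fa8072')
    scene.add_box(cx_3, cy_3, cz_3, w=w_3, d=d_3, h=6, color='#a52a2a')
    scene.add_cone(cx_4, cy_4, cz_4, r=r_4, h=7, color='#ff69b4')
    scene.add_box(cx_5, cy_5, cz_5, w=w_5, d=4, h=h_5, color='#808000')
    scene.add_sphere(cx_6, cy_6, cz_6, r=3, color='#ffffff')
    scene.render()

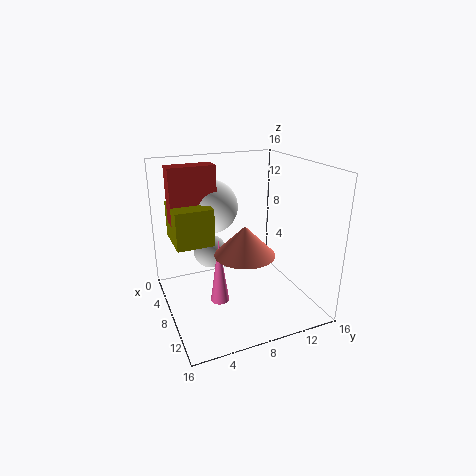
cx_1 = 4, cy_1 = 6, cz_1 = 5, cx_2 = 12, cy_2 = 7, r_2 = 3, h_2 = 3, cx_3 = 5, cy_3 = 1, cz_3 = 10, w_3 = 2, d_3 = 5, cx_4 = 10, cy_4 = 5, cz_4 = 2, r_4 = 1, cx_5 = 4, cy_5 = 1, cz_5 = 8, w_5 = 5, h_5 = 4, cx_6 = 5, cy_6 = 6, cz_6 = 11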